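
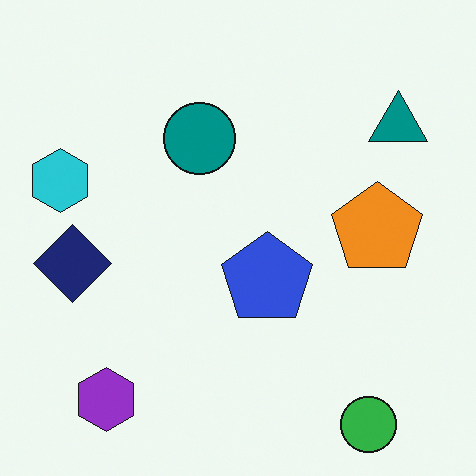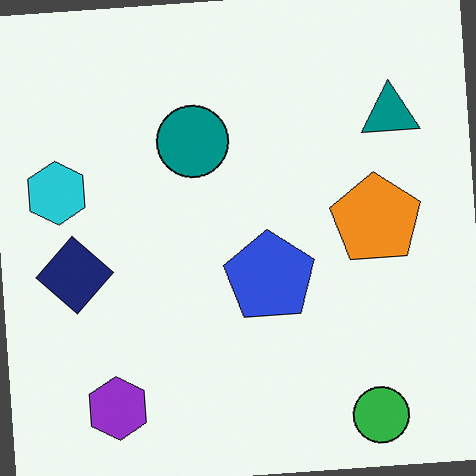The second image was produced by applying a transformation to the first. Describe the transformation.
The second image is the first rotated counter-clockwise by a small amount.

Every shape is tilted by the same angle and the image corners show triangular fill wedges — a whole-image rotation by a non-right angle.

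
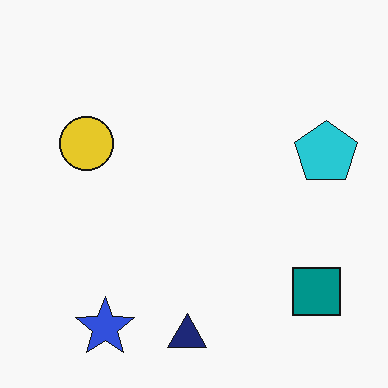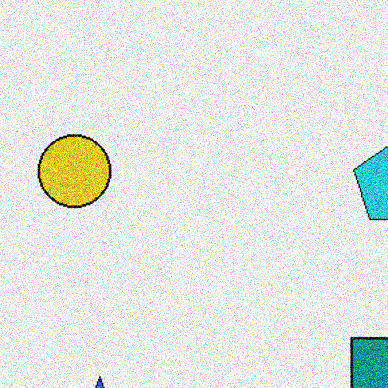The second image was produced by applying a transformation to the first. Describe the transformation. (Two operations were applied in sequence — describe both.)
The second image is the first cropped slightly and scaled back up, then degraded with strong gaussian noise.

The visible shapes are larger and the field of view is narrower; shapes near the original edges may be partly or wholly outside the frame — a crop-and-rescale. Random speckle covers the whole image, including the flat background.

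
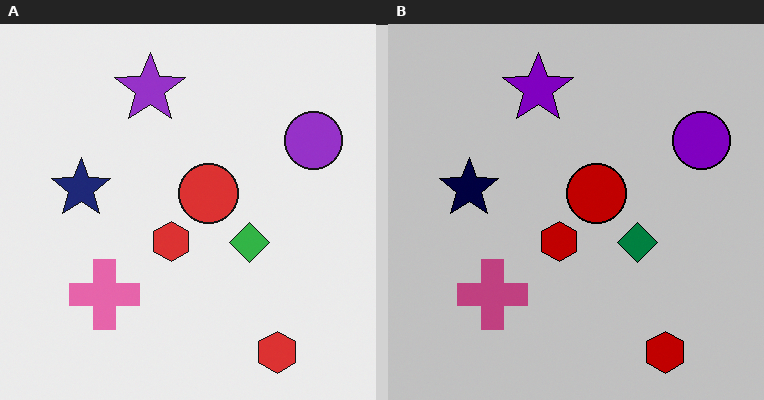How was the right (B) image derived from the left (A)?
Heavily posterized to just a handful of flat colors.

Each flat color has snapped to a coarser quantized level — most visibly, the near-white background has dropped to a flat grey.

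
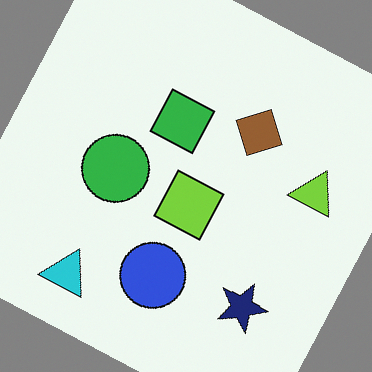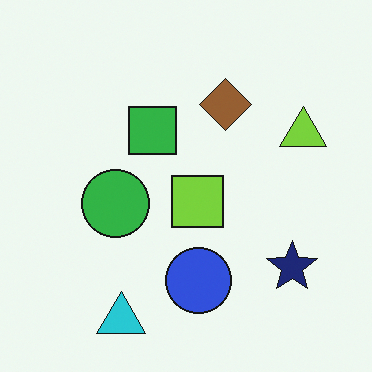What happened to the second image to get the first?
The first image is the second rotated clockwise by a clearly visible amount.

Every shape is tilted by the same angle and the image corners show triangular fill wedges — a whole-image rotation by a non-right angle.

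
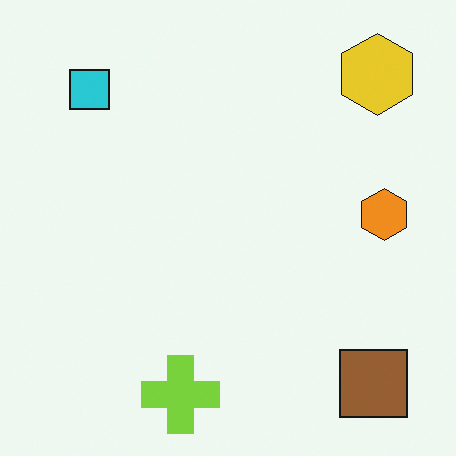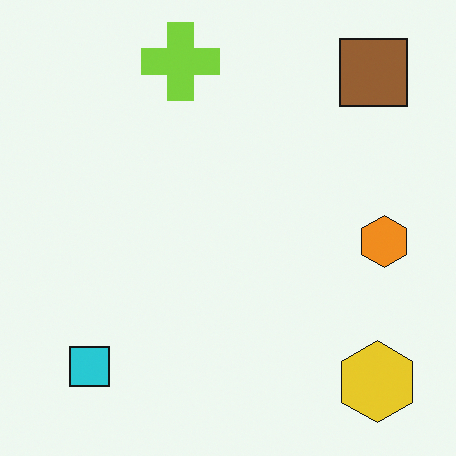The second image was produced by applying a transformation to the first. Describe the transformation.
The image was flipped vertically (top ↔ bottom).

The lime cross is in the bottom of the first image and the top of the second — shapes on opposite sides of the horizontal midline have swapped in a mirror flip.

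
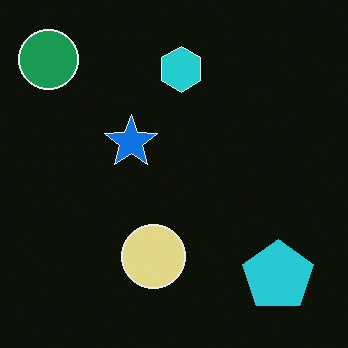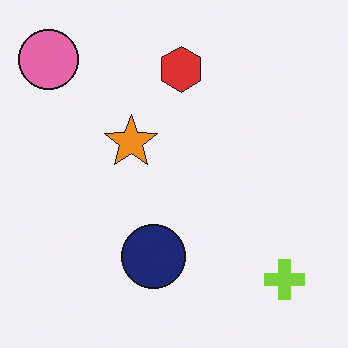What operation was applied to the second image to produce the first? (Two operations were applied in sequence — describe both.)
This is the original image color-inverted (negative), then overlaid with an additional cyan pentagon.

The light background has become dark and every shape's color is its complement — a photographic negative. A cyan pentagon appears in the first image that is absent from the second.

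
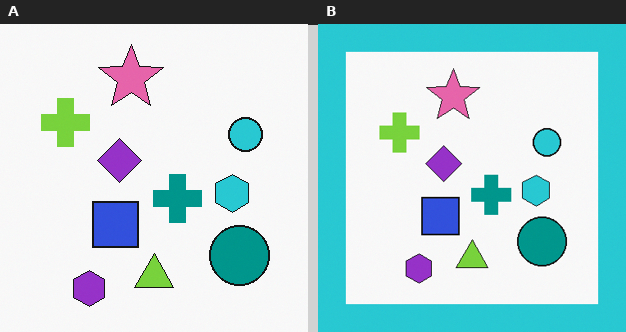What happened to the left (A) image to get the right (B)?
This is the original image framed with a cyan border.

A solid cyan frame runs around the edge of the right (B) image, with the content slightly shrunk inside it.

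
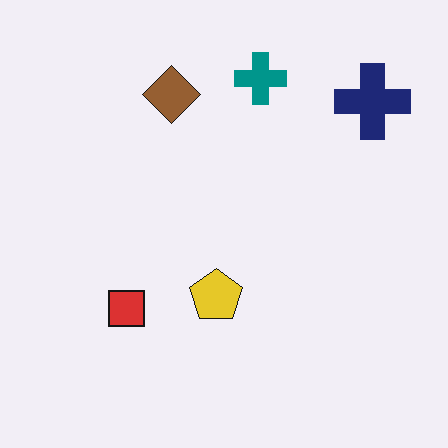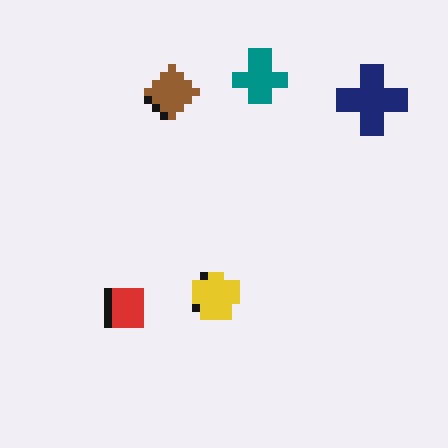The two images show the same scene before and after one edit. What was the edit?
It was pixelated into visible square blocks.

Shapes are reduced to large square blocks; fine edges and outlines are lost — a downscale-then-upscale (mosaic) effect.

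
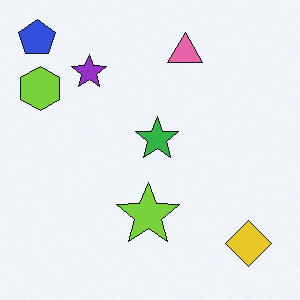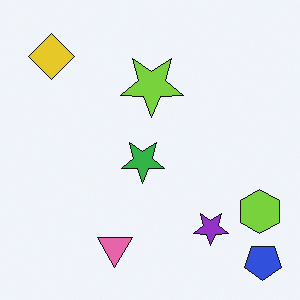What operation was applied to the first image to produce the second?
This is the original image rotated 180°.

The blue pentagon sits in the top-left of the first image and the bottom-right of the second — consistent with a whole-image 180° rotation.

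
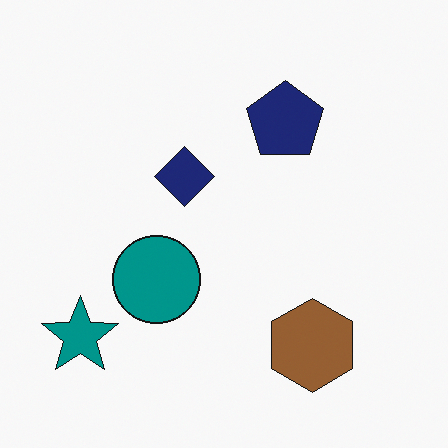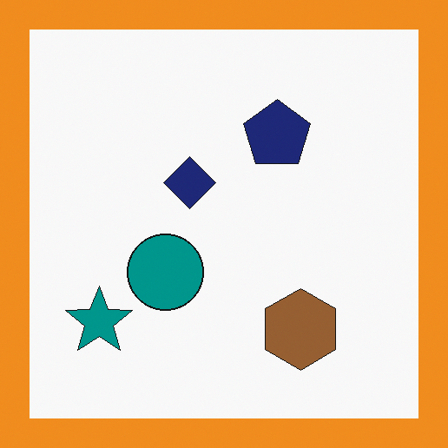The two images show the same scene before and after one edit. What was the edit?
It was framed with a orange border.

A solid orange frame runs around the edge of the second image, with the content slightly shrunk inside it.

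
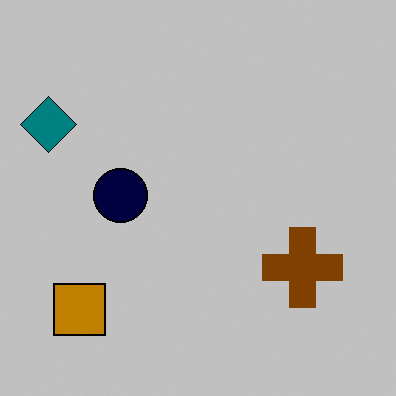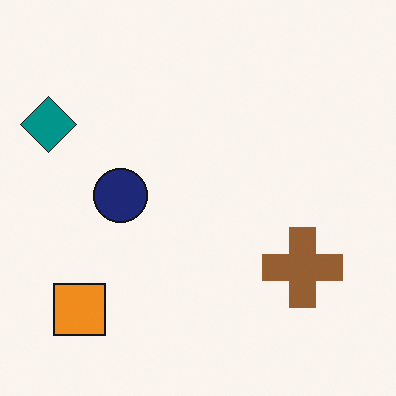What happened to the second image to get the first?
The image was heavily posterized to just a handful of flat colors.

Each flat color has snapped to a coarser quantized level — most visibly, the near-white background has dropped to a flat grey.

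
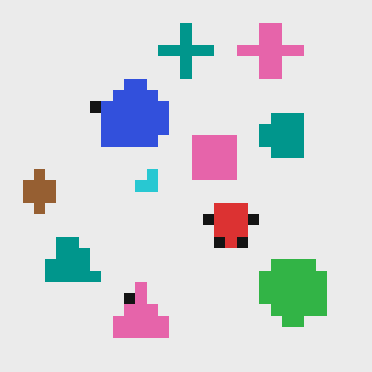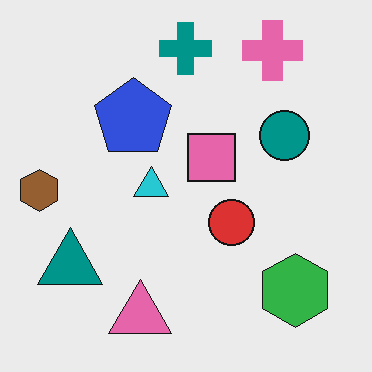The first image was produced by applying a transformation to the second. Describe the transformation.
Coarsely pixelated.

Shapes are reduced to large square blocks; fine edges and outlines are lost — a downscale-then-upscale (mosaic) effect.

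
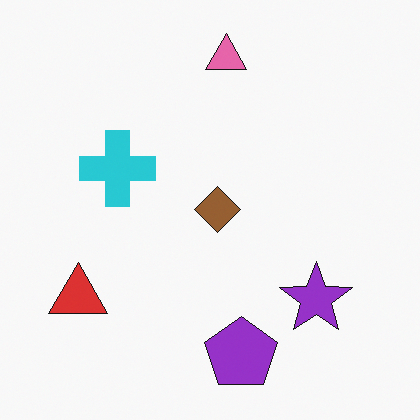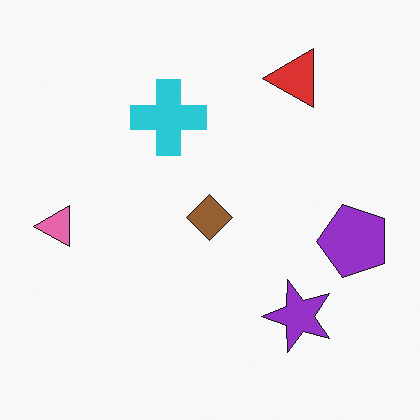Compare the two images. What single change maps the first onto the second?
It was transposed (reflected across the top-left ↔ bottom-right diagonal).

Shapes have swapped their row and column positions — what was in the top-right is now in the bottom-left — a diagonal reflection.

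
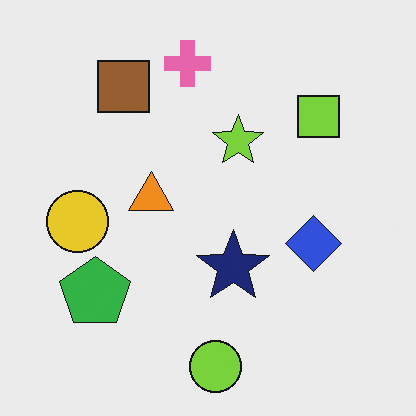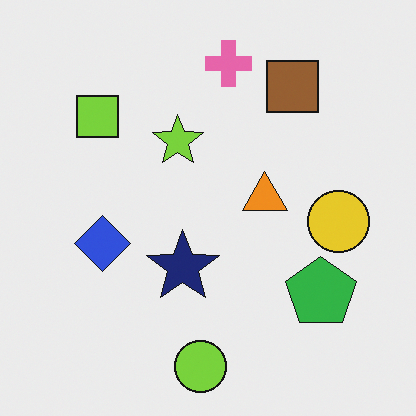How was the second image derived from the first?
Flipped horizontally (left ↔ right).

The yellow circle is in the left of the first image and the right of the second — shapes on opposite sides of the vertical midline have swapped in a mirror flip.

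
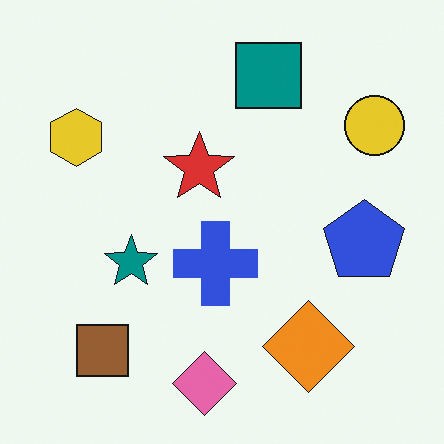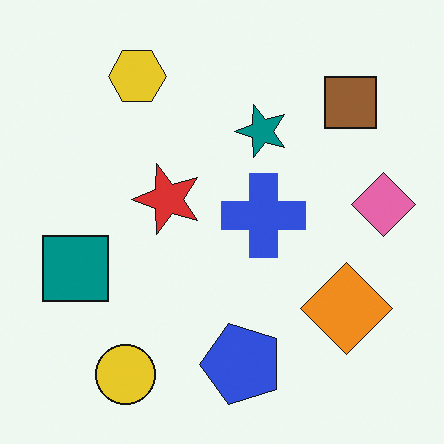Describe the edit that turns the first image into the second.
It was transposed (reflected across the top-left ↔ bottom-right diagonal).

Shapes have swapped their row and column positions — what was in the top-right is now in the bottom-left — a diagonal reflection.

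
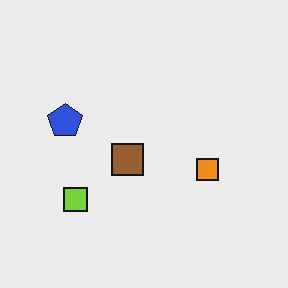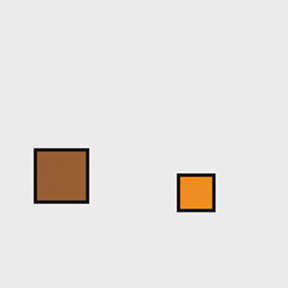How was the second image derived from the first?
The transformation is: cropped to a noticeably smaller region and rescaled.

The visible shapes are larger and the field of view is narrower; shapes near the original edges may be partly or wholly outside the frame — a crop-and-rescale.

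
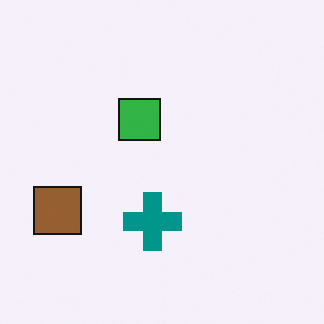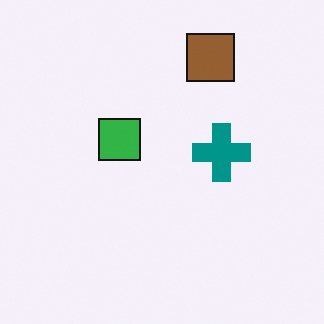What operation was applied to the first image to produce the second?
The image was transposed (reflected across the top-left ↔ bottom-right diagonal).

Shapes have swapped their row and column positions — what was in the top-right is now in the bottom-left — a diagonal reflection.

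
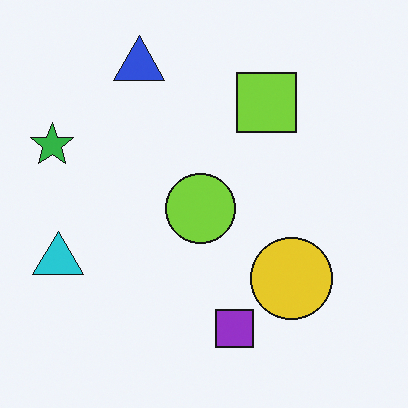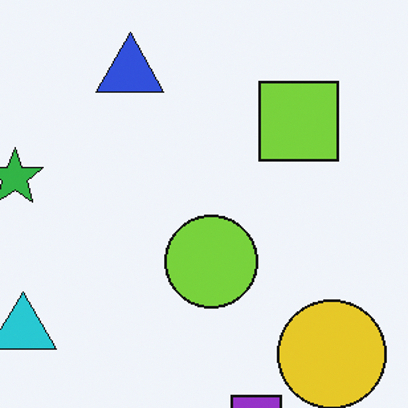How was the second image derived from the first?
It was cropped to a modestly smaller region and rescaled.

The visible shapes are larger and the field of view is narrower; shapes near the original edges may be partly or wholly outside the frame — a crop-and-rescale.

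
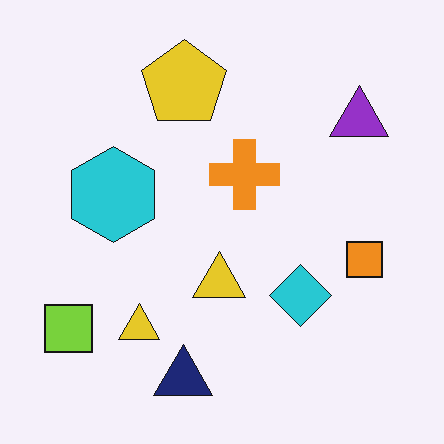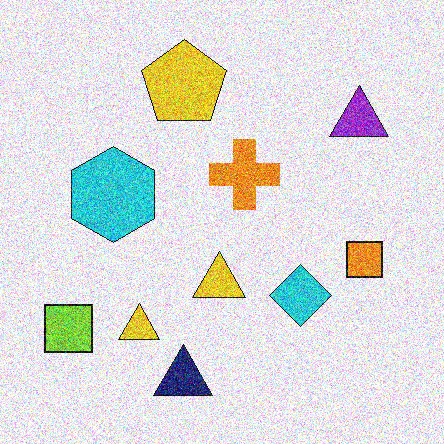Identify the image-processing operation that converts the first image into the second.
The second image is the first degraded with a thick layer of grain.

Random speckle covers the whole image, including the flat background.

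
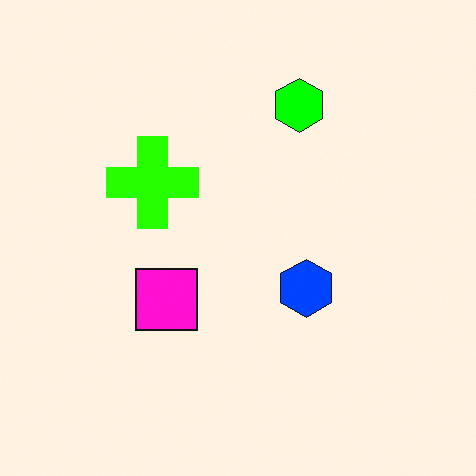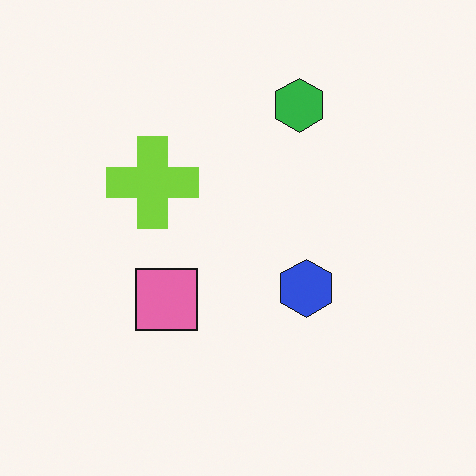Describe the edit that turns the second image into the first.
This is the original image heavily oversaturated.

All colors are more vivid — a global saturation change.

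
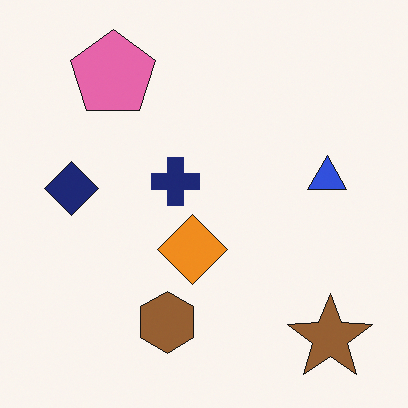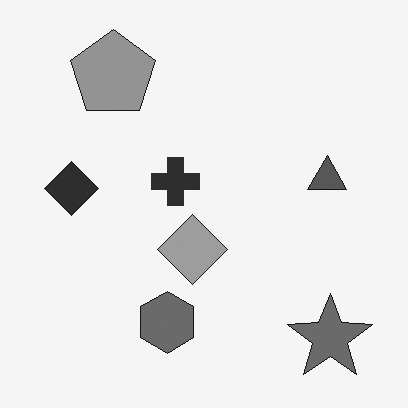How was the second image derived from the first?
It was converted to grayscale.

All color is removed — every shape is now a shade of grey.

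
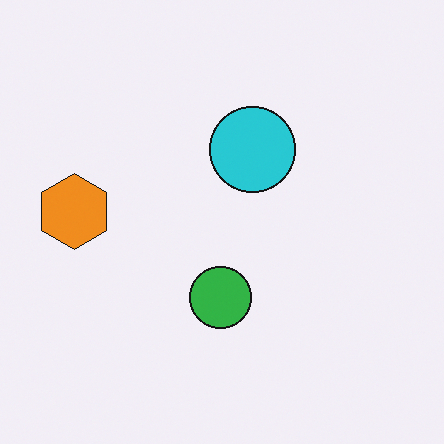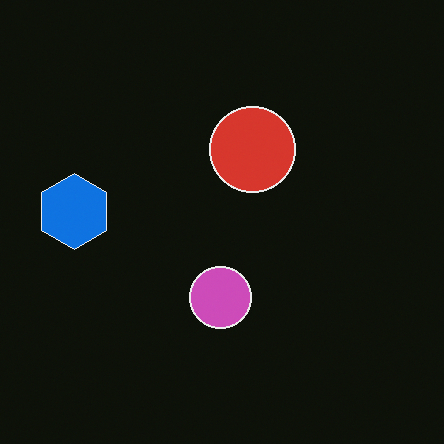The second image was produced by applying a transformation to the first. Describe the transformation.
The second image is the first color-inverted (negative).

The light background has become dark and every shape's color is its complement — a photographic negative.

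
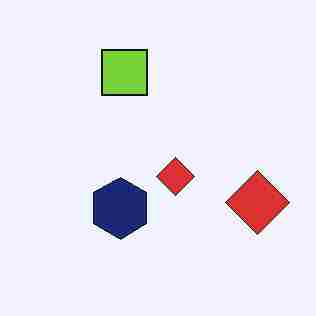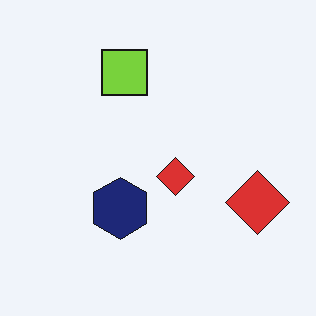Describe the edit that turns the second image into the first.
The image was heavily JPEG-compressed with obvious blocking artifacts.

Blocky 8×8 compression artifacts appear around shape edges and the flat background shows ringing — characteristic JPEG degradation.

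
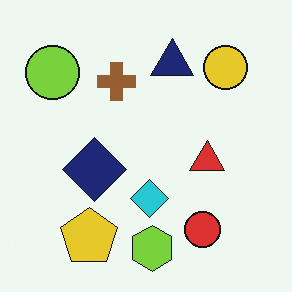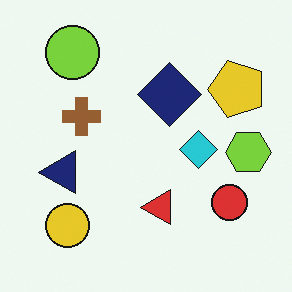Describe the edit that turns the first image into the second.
It was transposed (reflected across the top-left ↔ bottom-right diagonal).

Shapes have swapped their row and column positions — what was in the top-right is now in the bottom-left — a diagonal reflection.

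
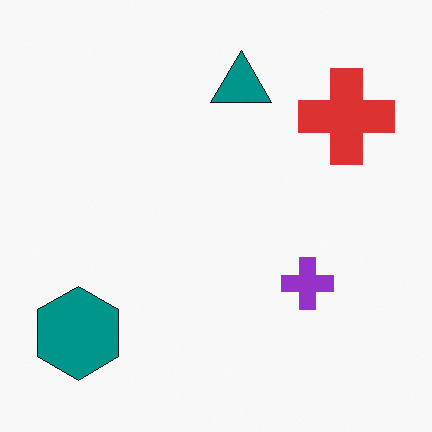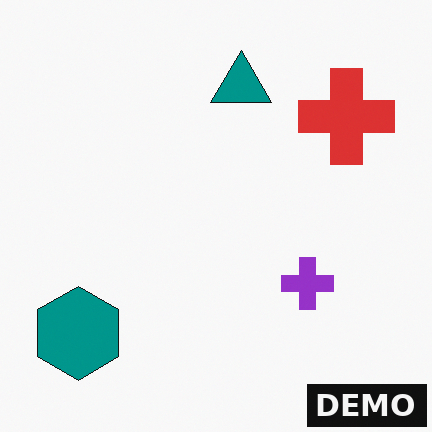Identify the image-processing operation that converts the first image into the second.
The second image is the first watermarked with the text "DEMO" in the lower-right corner.

A dark label reading "DEMO" appears in the lower-right corner.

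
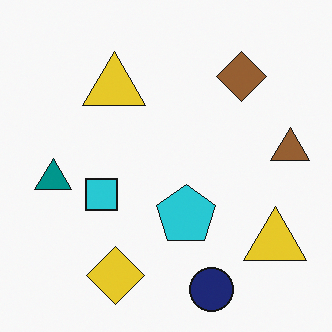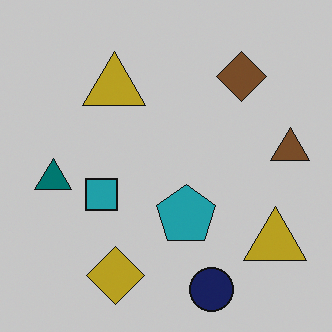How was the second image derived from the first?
The image was slightly darkened.

Every pixel — background and shapes alike — is uniformly darkened.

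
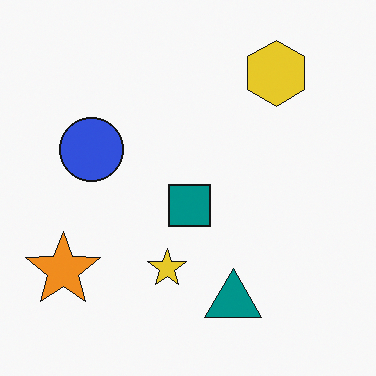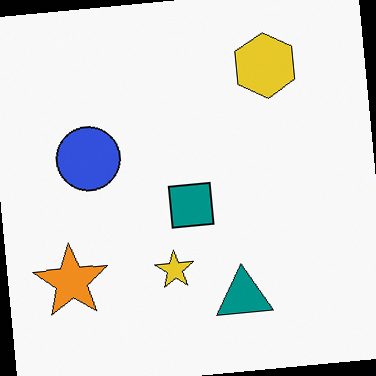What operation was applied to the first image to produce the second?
Rotated counter-clockwise by a small amount.

Every shape is tilted by the same angle and the image corners show triangular fill wedges — a whole-image rotation by a non-right angle.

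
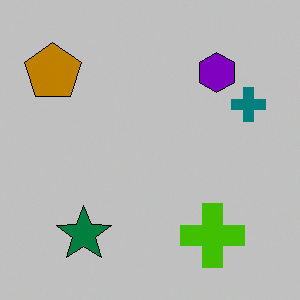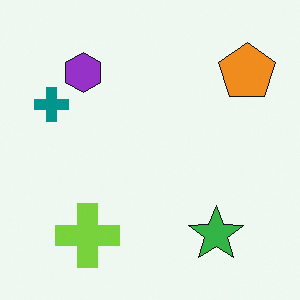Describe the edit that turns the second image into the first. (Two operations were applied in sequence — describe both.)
The image was flipped horizontally (left ↔ right), then heavily posterized to just a handful of flat colors.

The teal cross is in the left of the second image and the right of the first — shapes on opposite sides of the vertical midline have swapped in a mirror flip. Each flat color has snapped to a coarser quantized level — most visibly, the near-white background has dropped to a flat grey.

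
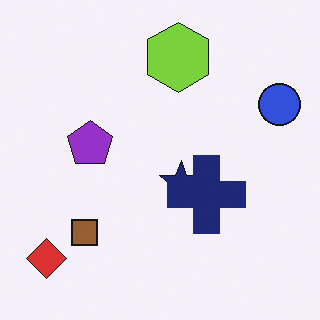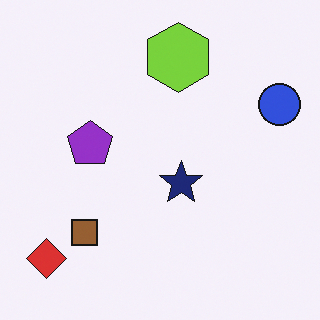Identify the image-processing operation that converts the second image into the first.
This is the original image overlaid with an additional navy cross.

A navy cross appears in the first image that is absent from the second.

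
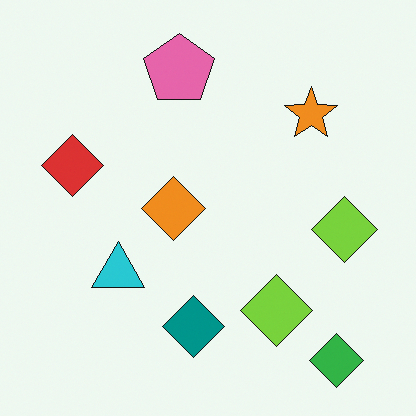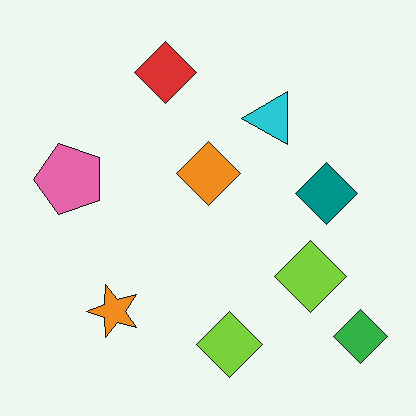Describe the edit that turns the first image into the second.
The transformation is: transposed (reflected across the top-left ↔ bottom-right diagonal).

Shapes have swapped their row and column positions — what was in the top-right is now in the bottom-left — a diagonal reflection.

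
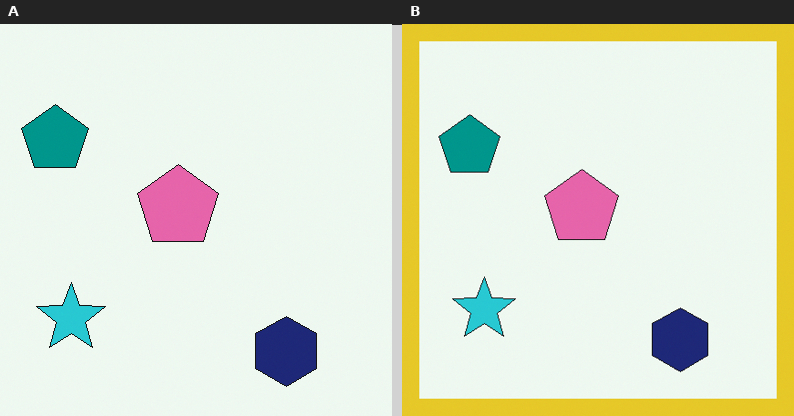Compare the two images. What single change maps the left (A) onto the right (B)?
The right (B) image is the left (A) framed with a yellow border.

A solid yellow frame runs around the edge of the right (B) image, with the content slightly shrunk inside it.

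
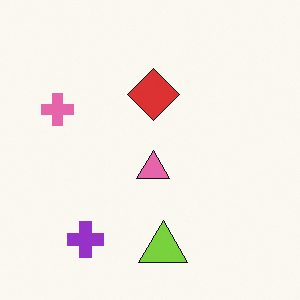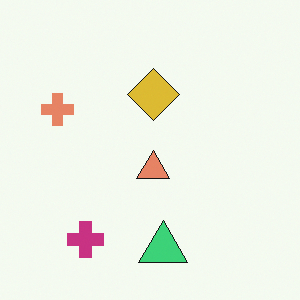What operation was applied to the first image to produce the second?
It was hue-shifted slightly.

Every shape's color has rotated by the same amount around the hue wheel — a uniform hue shift.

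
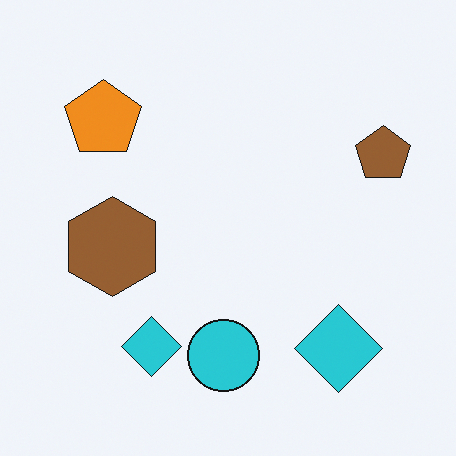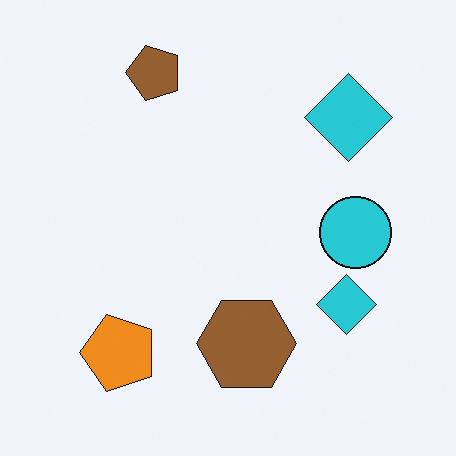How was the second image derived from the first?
This is the original image rotated 90° counter-clockwise.

The brown pentagon sits in the right of the first image and the top of the second — consistent with a whole-image 90° counter-clockwise rotation.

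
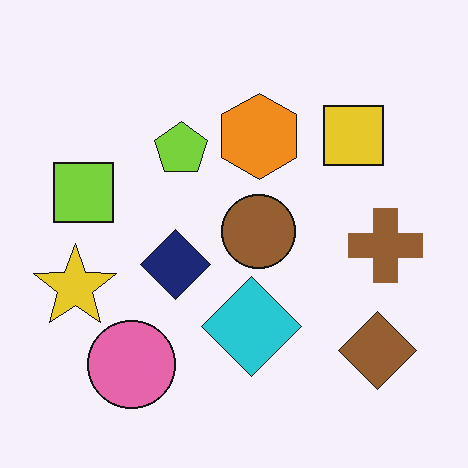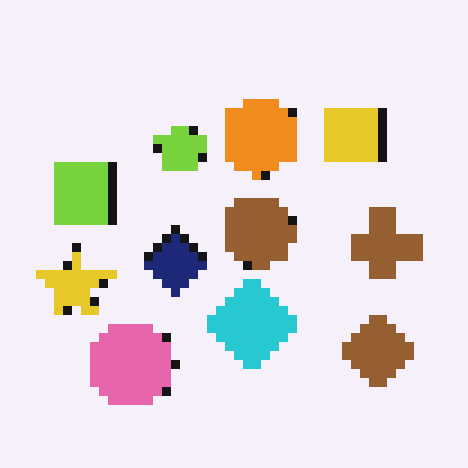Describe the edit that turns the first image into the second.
The image was coarsely pixelated.

Shapes are reduced to large square blocks; fine edges and outlines are lost — a downscale-then-upscale (mosaic) effect.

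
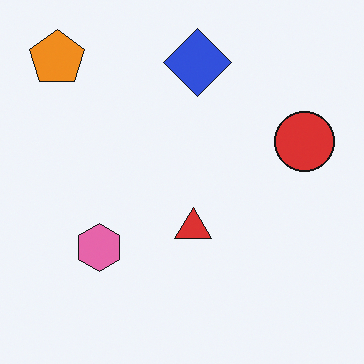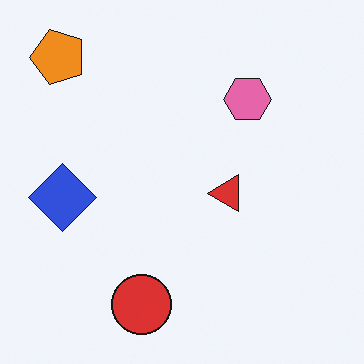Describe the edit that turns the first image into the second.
Transposed (reflected across the top-left ↔ bottom-right diagonal).

Shapes have swapped their row and column positions — what was in the top-right is now in the bottom-left — a diagonal reflection.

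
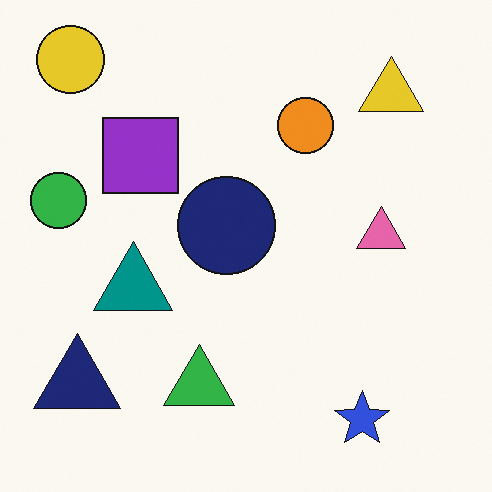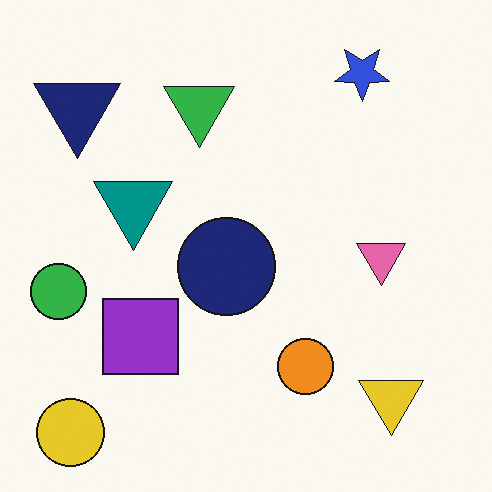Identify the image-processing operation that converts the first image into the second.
It was flipped vertically (top ↔ bottom).

The yellow circle is in the top-left of the first image and the bottom-left of the second — shapes on opposite sides of the horizontal midline have swapped in a mirror flip.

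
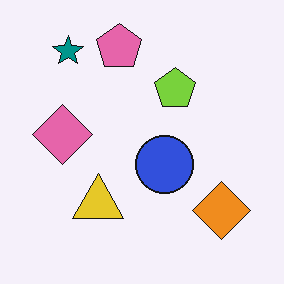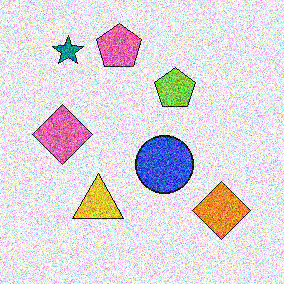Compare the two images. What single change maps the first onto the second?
It was degraded with heavy additive noise.

Random speckle covers the whole image, including the flat background.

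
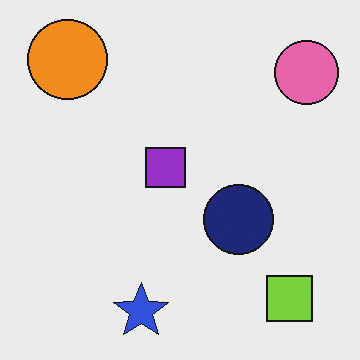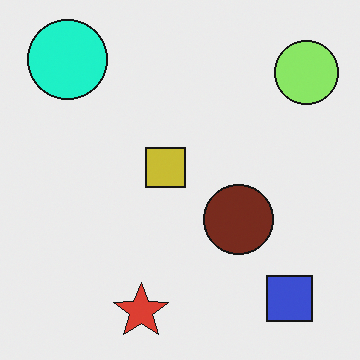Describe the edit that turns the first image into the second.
The image was hue-shifted noticeably.

Every shape's color has rotated by the same amount around the hue wheel — a uniform hue shift.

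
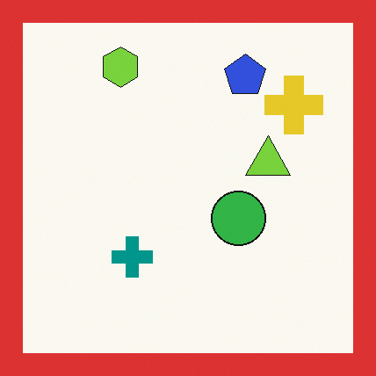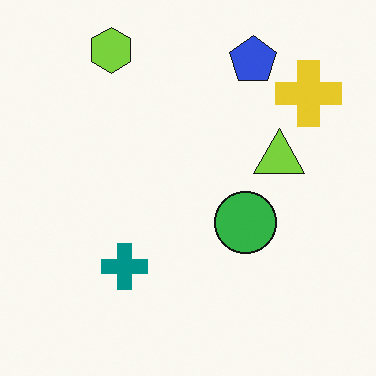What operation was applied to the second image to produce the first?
The first image is the second framed with a red border.

A solid red frame runs around the edge of the first image, with the content slightly shrunk inside it.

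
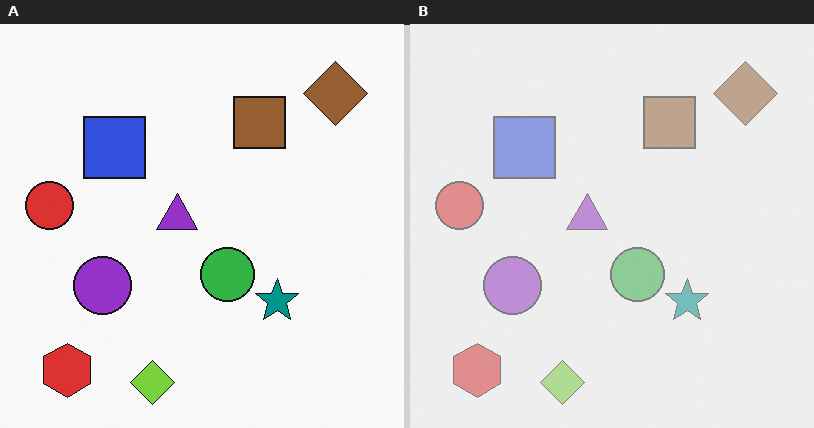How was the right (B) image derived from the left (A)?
Washed out (contrast reduced).

Tones are pushed toward mid-grey across the whole image — a global contrast change.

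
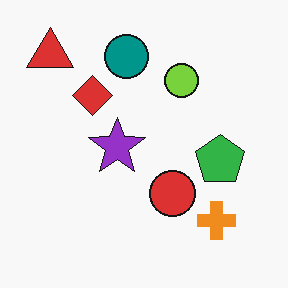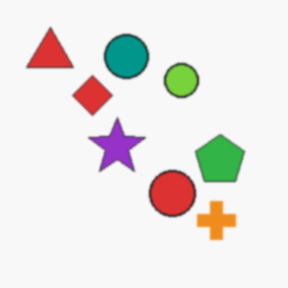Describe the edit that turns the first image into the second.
This is the original image lightly blurred.

Shape edges and outlines are uniformly softened across the whole image.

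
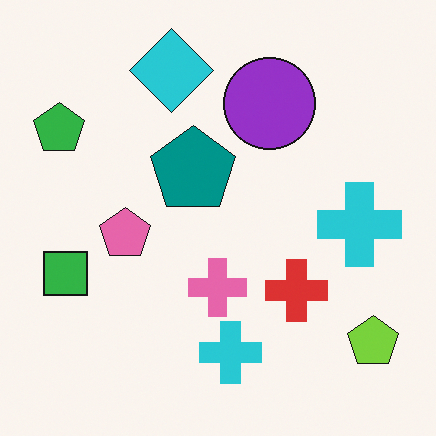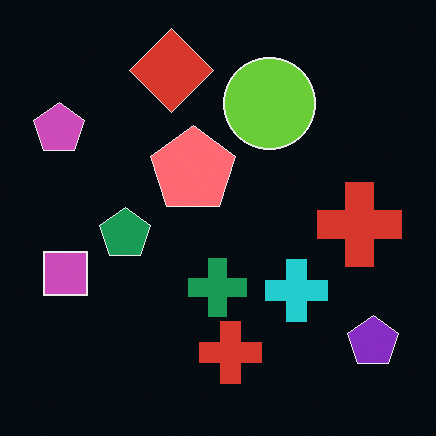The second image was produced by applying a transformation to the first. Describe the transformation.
The second image is the first color-inverted (negative).

The light background has become dark and every shape's color is its complement — a photographic negative.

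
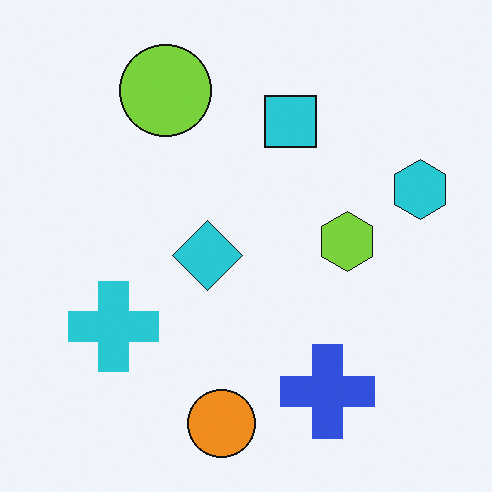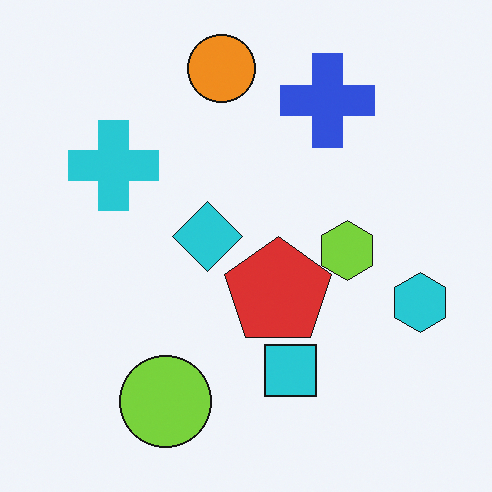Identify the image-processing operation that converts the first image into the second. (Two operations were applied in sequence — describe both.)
The transformation is: flipped vertically (top ↔ bottom), then overlaid with an additional red pentagon.

The orange circle is in the bottom of the first image and the top of the second — shapes on opposite sides of the horizontal midline have swapped in a mirror flip. A red pentagon appears in the second image that is absent from the first.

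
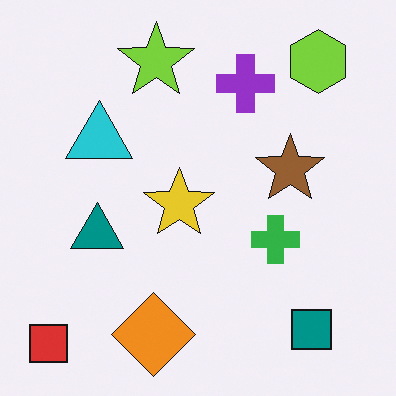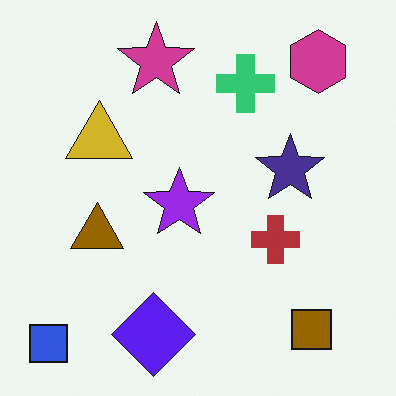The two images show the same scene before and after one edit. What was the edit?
It was hue-shifted by a large amount.

Every shape's color has rotated by the same amount around the hue wheel — a uniform hue shift.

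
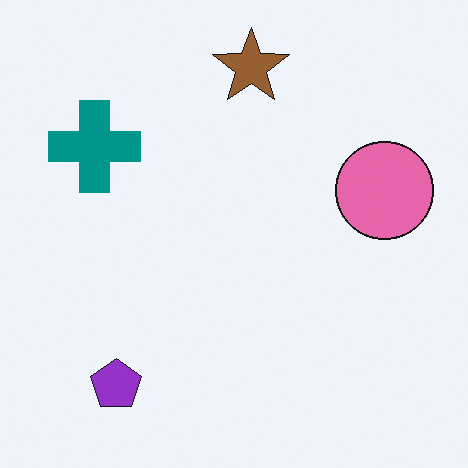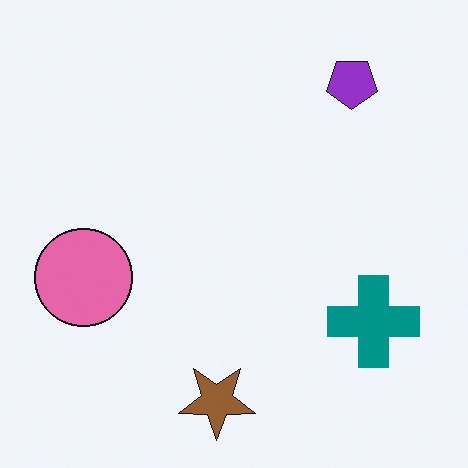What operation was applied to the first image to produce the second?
The transformation is: rotated 180°.

The purple pentagon sits in the bottom-left of the first image and the top-right of the second — consistent with a whole-image 180° rotation.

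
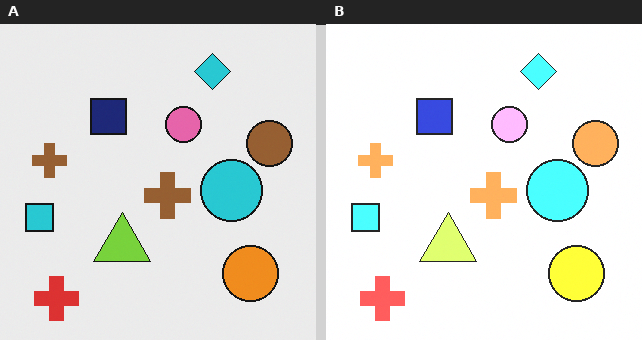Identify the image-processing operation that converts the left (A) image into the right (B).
It was substantially brightened.

Every pixel — background and shapes alike — is uniformly brightened.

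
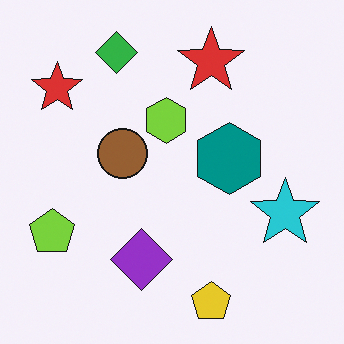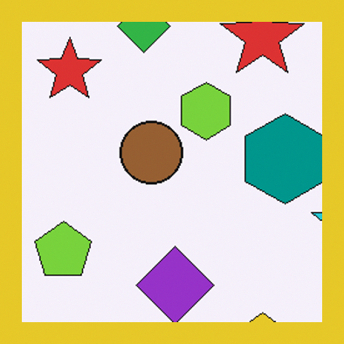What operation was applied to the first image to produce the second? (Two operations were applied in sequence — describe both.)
It was cropped to a modestly smaller region and rescaled, then framed with a yellow border.

The visible shapes are larger and the field of view is narrower; shapes near the original edges may be partly or wholly outside the frame — a crop-and-rescale. A solid yellow frame runs around the edge of the second image, with the content slightly shrunk inside it.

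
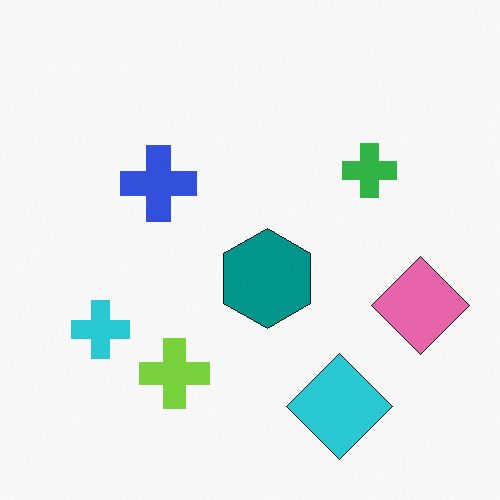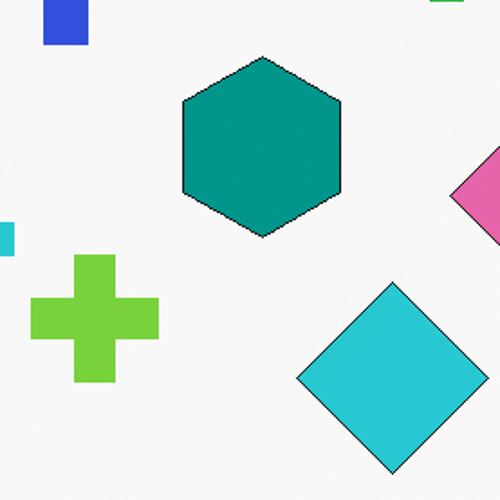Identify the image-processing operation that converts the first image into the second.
This is the original image cropped tightly and scaled back up.

The visible shapes are larger and the field of view is narrower; shapes near the original edges may be partly or wholly outside the frame — a crop-and-rescale.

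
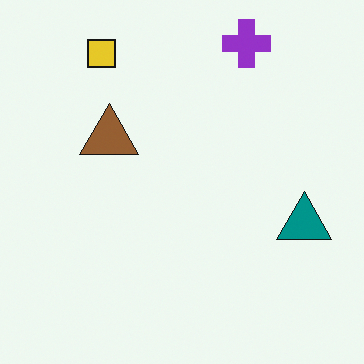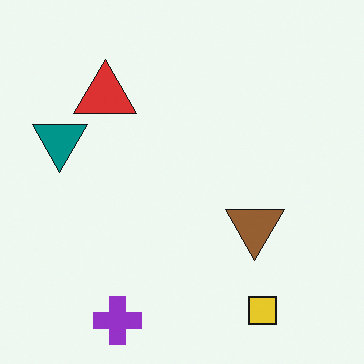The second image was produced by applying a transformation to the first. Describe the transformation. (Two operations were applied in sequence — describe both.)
It was rotated 180°, then overlaid with an additional red triangle.

The purple cross sits in the top-right of the first image and the bottom-left of the second — consistent with a whole-image 180° rotation. A red triangle appears in the second image that is absent from the first.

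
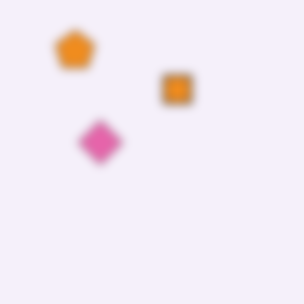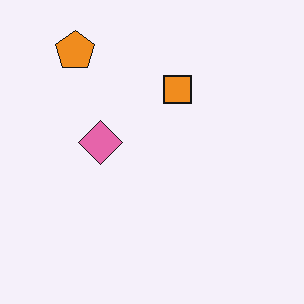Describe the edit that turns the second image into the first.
The first image is the second noticeably gaussian-blurred.

Shape edges and outlines are uniformly softened across the whole image.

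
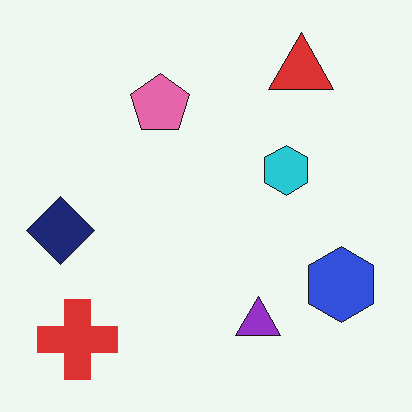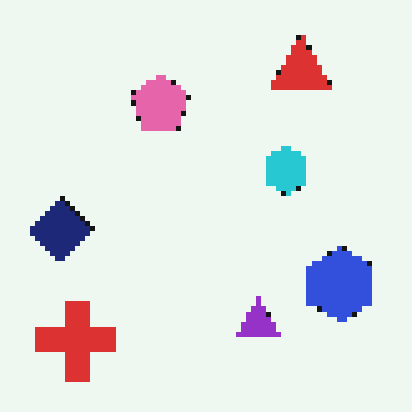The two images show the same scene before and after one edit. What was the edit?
The image was lightly pixelated (a mild mosaic effect).

Shapes are reduced to large square blocks; fine edges and outlines are lost — a downscale-then-upscale (mosaic) effect.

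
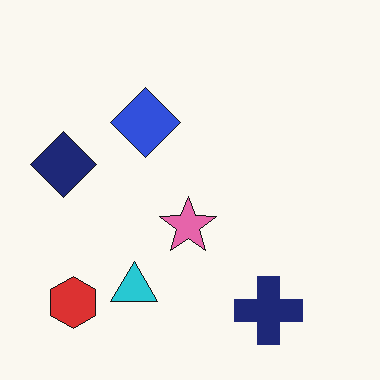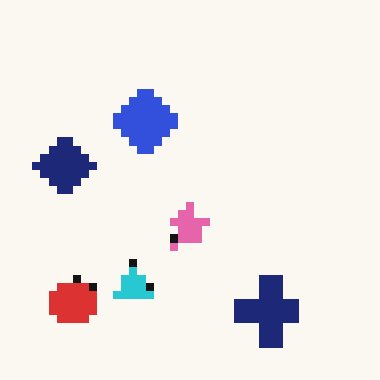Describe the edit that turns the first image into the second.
Pixelated into visible square blocks.

Shapes are reduced to large square blocks; fine edges and outlines are lost — a downscale-then-upscale (mosaic) effect.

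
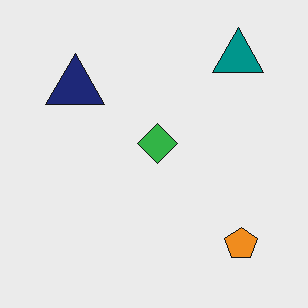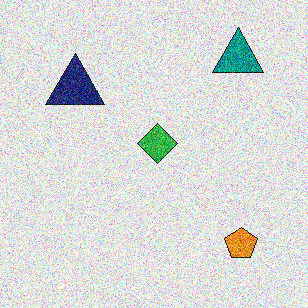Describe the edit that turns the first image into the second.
The transformation is: degraded with heavy additive noise.

Random speckle covers the whole image, including the flat background.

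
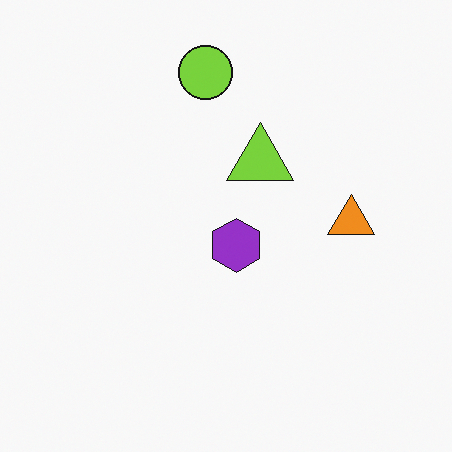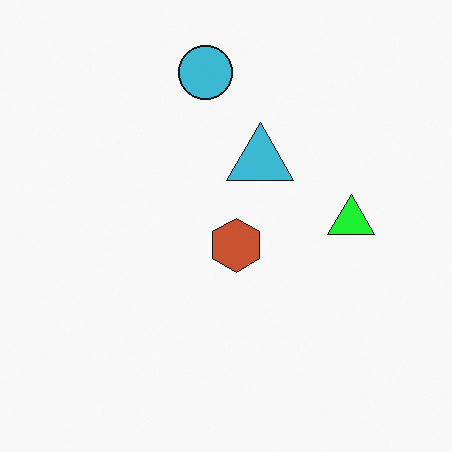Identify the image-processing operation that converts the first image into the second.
The second image is the first hue-shifted noticeably.

Every shape's color has rotated by the same amount around the hue wheel — a uniform hue shift.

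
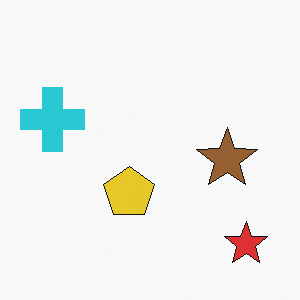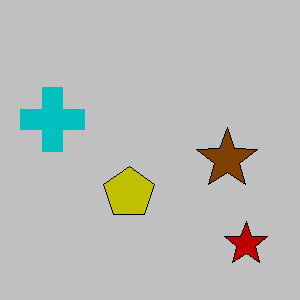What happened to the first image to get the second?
This is the original image heavily posterized to just a handful of flat colors.

Each flat color has snapped to a coarser quantized level — most visibly, the near-white background has dropped to a flat grey.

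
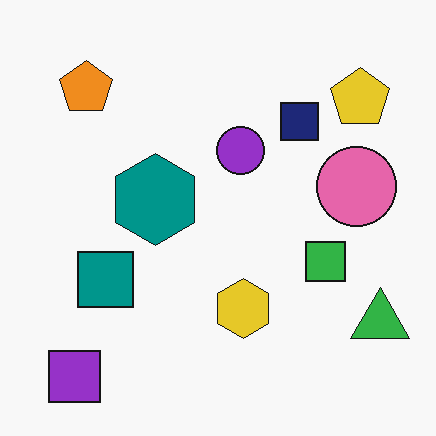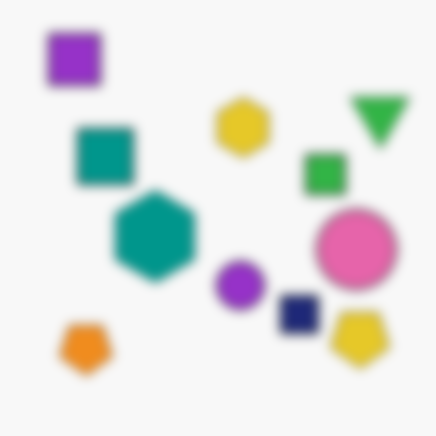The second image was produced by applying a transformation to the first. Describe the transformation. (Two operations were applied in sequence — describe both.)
The image was strongly gaussian-blurred, then flipped vertically (top ↔ bottom).

Shape edges and outlines are uniformly softened across the whole image. The purple square is in the bottom-left of the first image and the top-left of the second — shapes on opposite sides of the horizontal midline have swapped in a mirror flip.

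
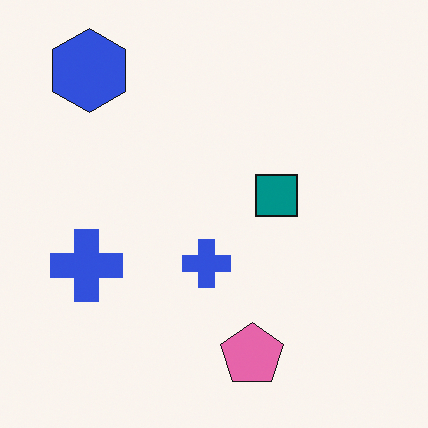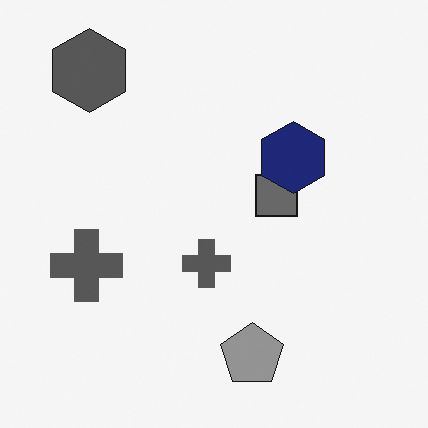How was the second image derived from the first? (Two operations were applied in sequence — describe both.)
The second image is the first converted to grayscale, then overlaid with an additional navy hexagon.

All color is removed — every shape is now a shade of grey. A navy hexagon appears in the second image that is absent from the first.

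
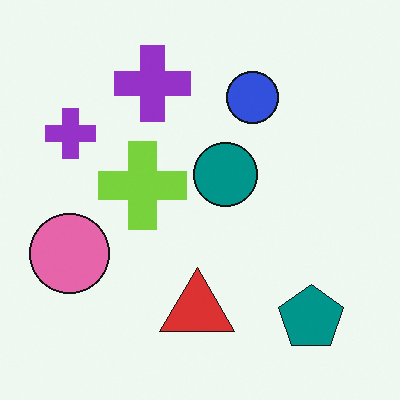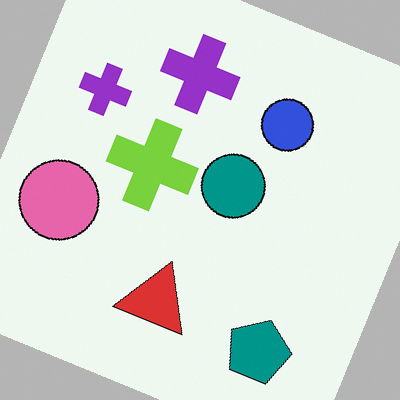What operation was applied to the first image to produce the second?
The second image is the first rotated clockwise by a moderate amount.

Every shape is tilted by the same angle and the image corners show triangular fill wedges — a whole-image rotation by a non-right angle.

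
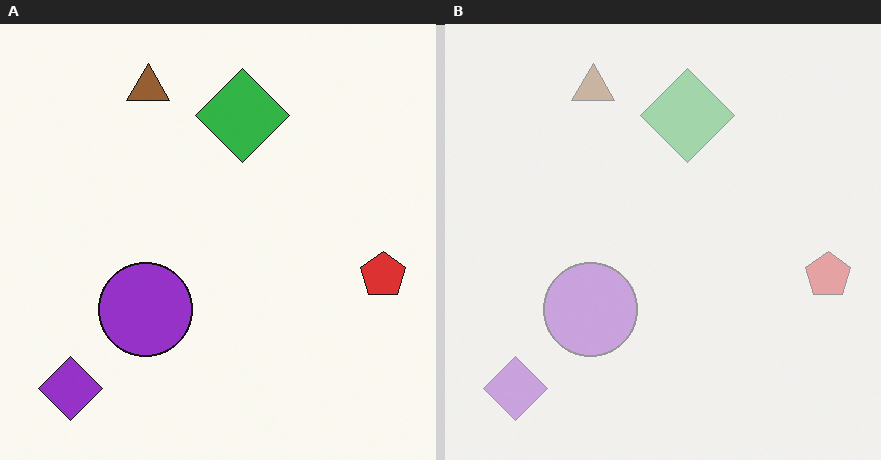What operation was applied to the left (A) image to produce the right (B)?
Washed out (contrast reduced).

Tones are pushed toward mid-grey across the whole image — a global contrast change.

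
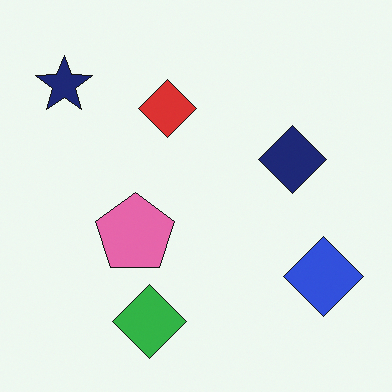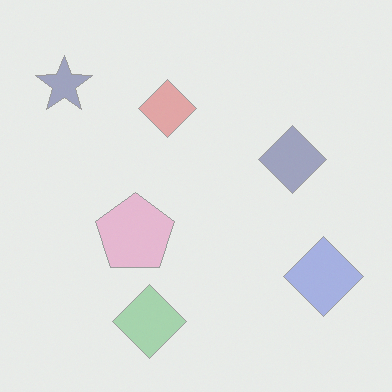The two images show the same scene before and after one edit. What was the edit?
The transformation is: washed out (contrast reduced).

Tones are pushed toward mid-grey across the whole image — a global contrast change.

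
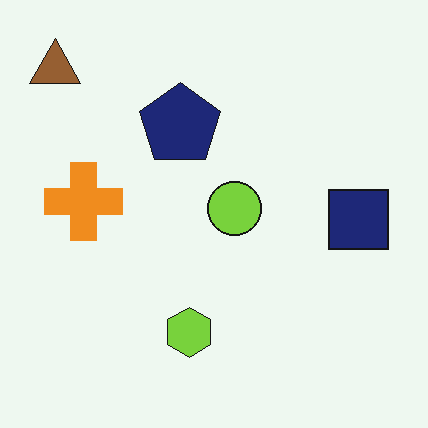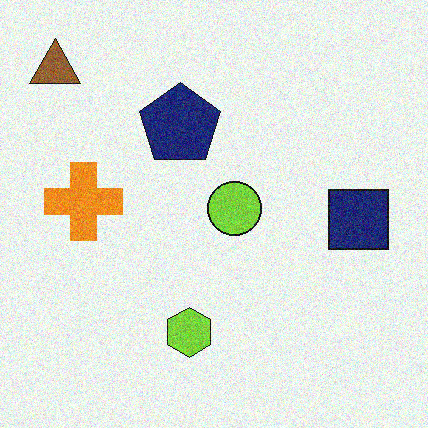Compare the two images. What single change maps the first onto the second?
It was degraded with visible gaussian noise.

Random speckle covers the whole image, including the flat background.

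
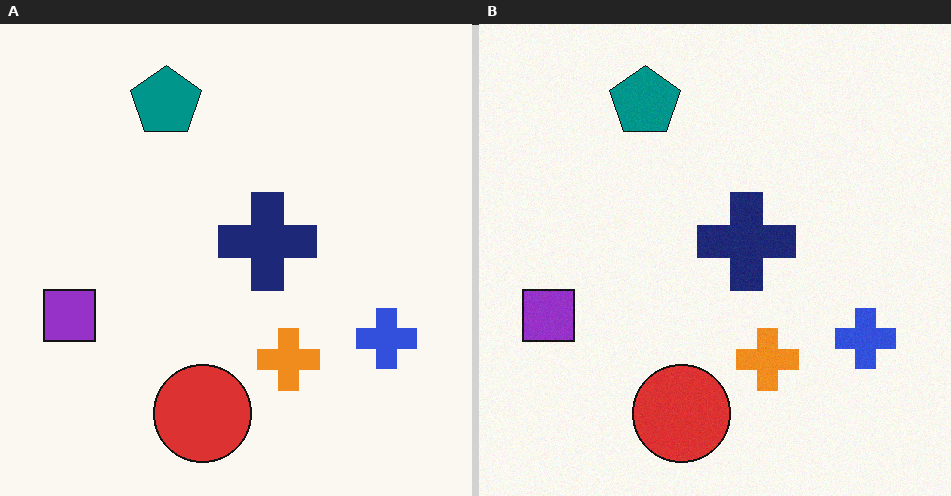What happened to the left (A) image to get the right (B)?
The right (B) image is the left (A) degraded with light additive noise.

Random speckle covers the whole image, including the flat background.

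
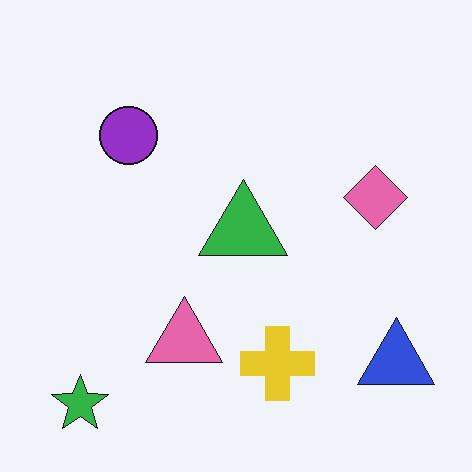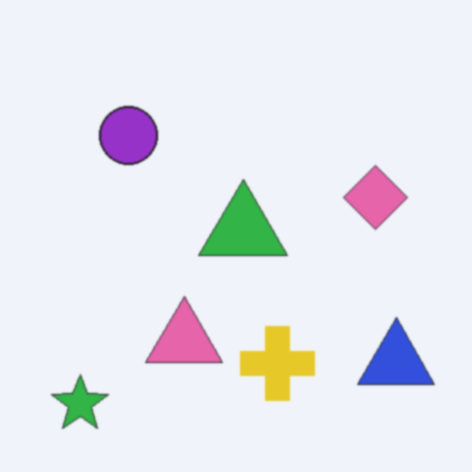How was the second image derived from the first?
The transformation is: slightly softened.

Shape edges and outlines are uniformly softened across the whole image.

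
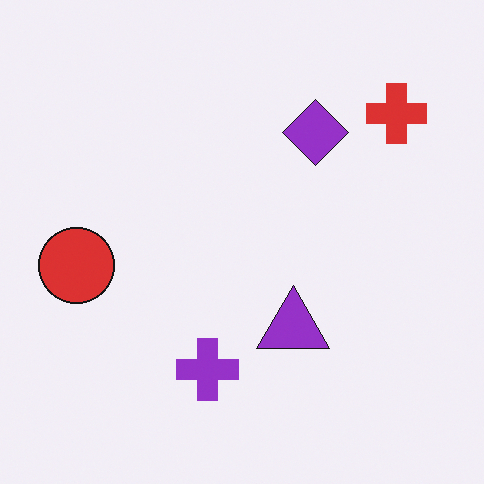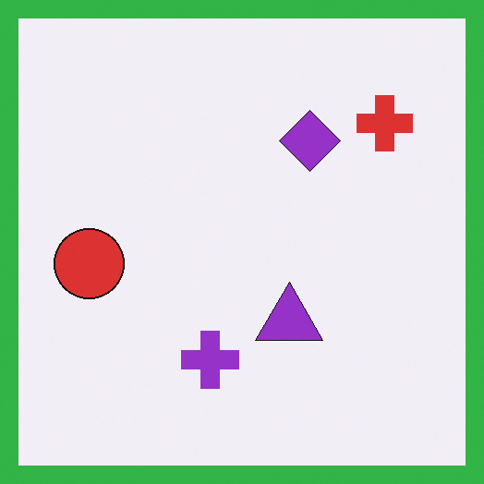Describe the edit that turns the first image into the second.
Framed with a green border.

A solid green frame runs around the edge of the second image, with the content slightly shrunk inside it.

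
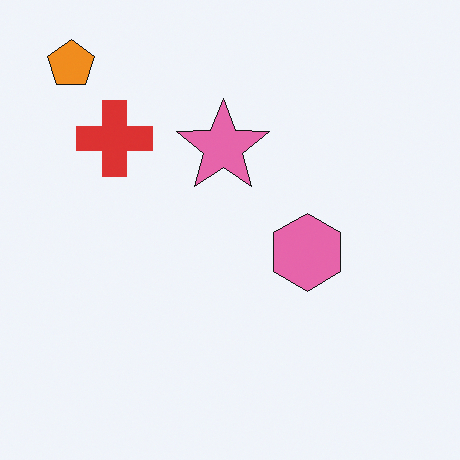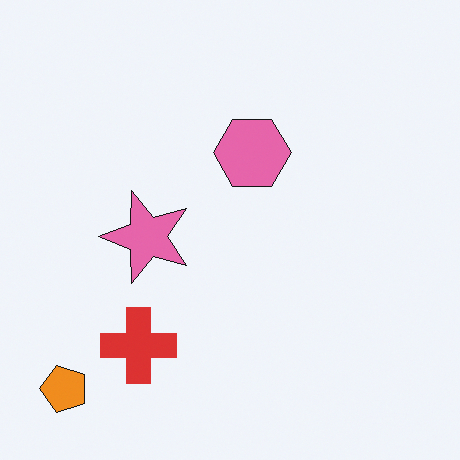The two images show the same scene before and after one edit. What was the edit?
The image was rotated 90° counter-clockwise.

The orange pentagon sits in the top-left of the first image and the bottom-left of the second — consistent with a whole-image 90° counter-clockwise rotation.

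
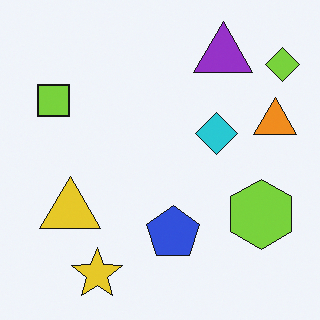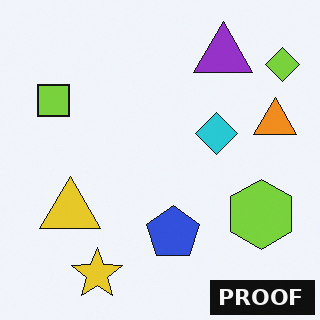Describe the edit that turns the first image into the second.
Watermarked with the text "PROOF" in the lower-right corner.

A dark label reading "PROOF" appears in the lower-right corner.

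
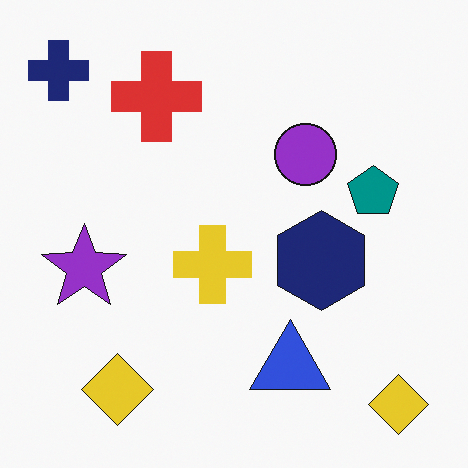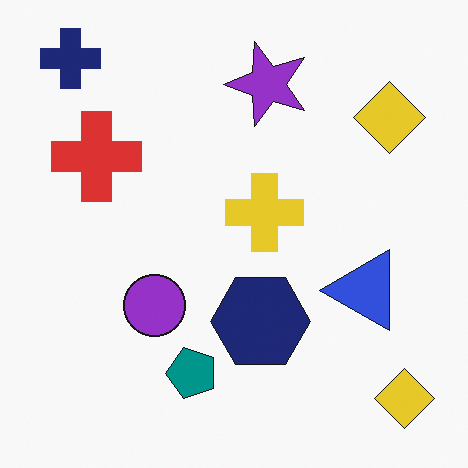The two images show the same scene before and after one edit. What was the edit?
The image was transposed (reflected across the top-left ↔ bottom-right diagonal).

Shapes have swapped their row and column positions — what was in the top-right is now in the bottom-left — a diagonal reflection.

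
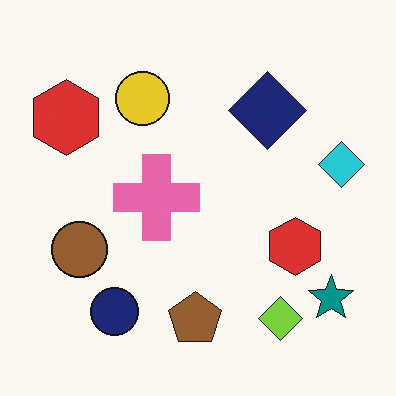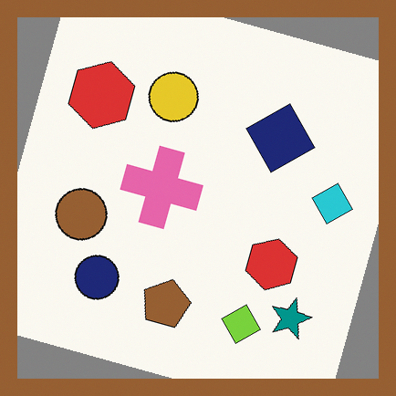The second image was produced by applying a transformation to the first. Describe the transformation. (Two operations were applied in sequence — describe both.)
Rotated clockwise by a clearly visible amount, then framed with a brown border.

Every shape is tilted by the same angle and the image corners show triangular fill wedges — a whole-image rotation by a non-right angle. A solid brown frame runs around the edge of the second image, with the content slightly shrunk inside it.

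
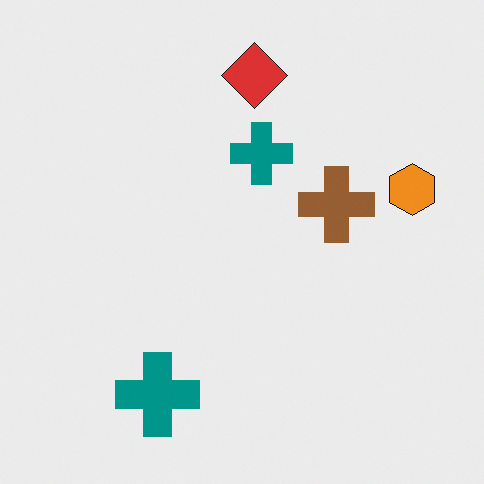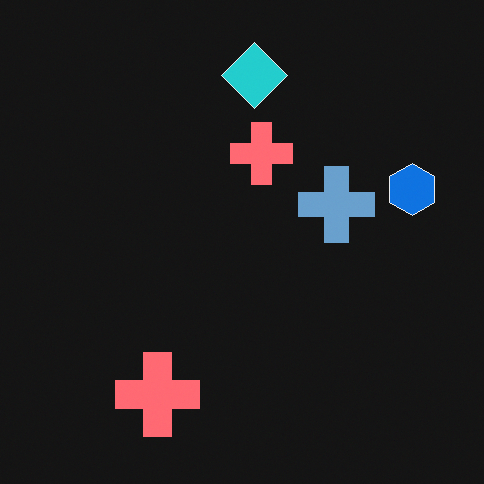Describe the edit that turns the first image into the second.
The second image is the first color-inverted (negative).

The light background has become dark and every shape's color is its complement — a photographic negative.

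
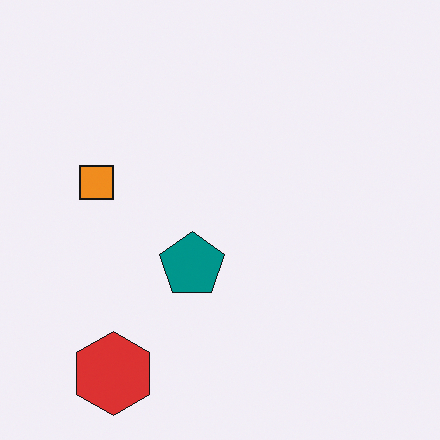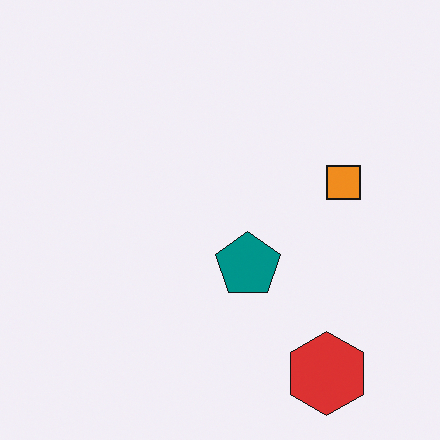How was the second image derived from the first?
The image was flipped horizontally (left ↔ right).

The orange square is in the left of the first image and the right of the second — shapes on opposite sides of the vertical midline have swapped in a mirror flip.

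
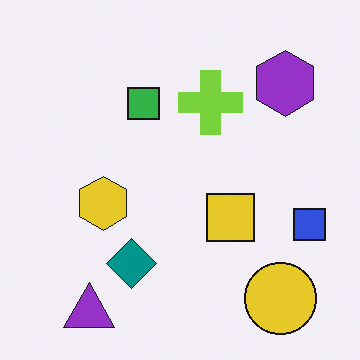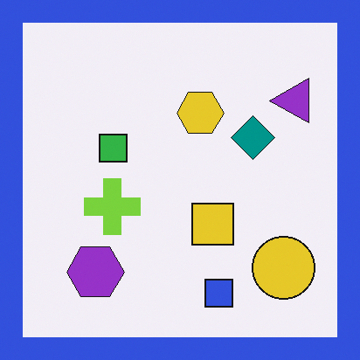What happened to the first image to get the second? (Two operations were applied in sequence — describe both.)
The image was transposed (reflected across the top-left ↔ bottom-right diagonal), then framed with a blue border.

Shapes have swapped their row and column positions — what was in the top-right is now in the bottom-left — a diagonal reflection. A solid blue frame runs around the edge of the second image, with the content slightly shrunk inside it.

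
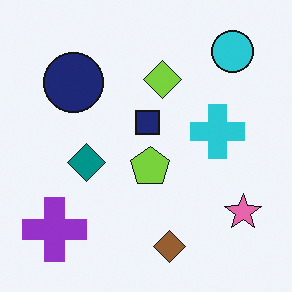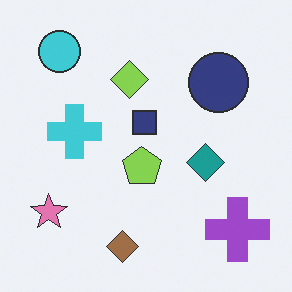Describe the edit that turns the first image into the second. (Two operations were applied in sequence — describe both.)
The transformation is: flipped horizontally (left ↔ right), then given slightly reduced contrast.

The pink star is in the bottom-right of the first image and the bottom-left of the second — shapes on opposite sides of the vertical midline have swapped in a mirror flip. Tones are pushed toward mid-grey across the whole image — a global contrast change.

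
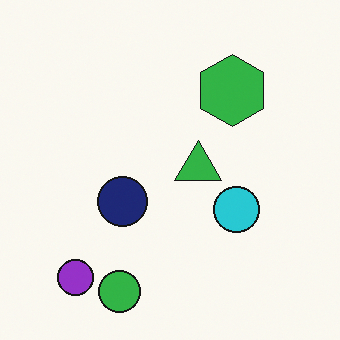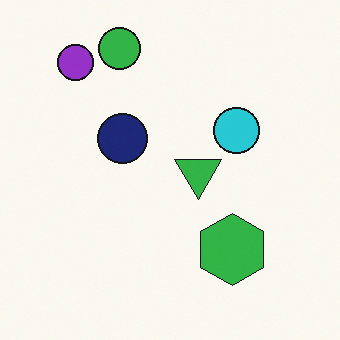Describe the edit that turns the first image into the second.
The image was flipped vertically (top ↔ bottom).

The green circle is in the bottom of the first image and the top of the second — shapes on opposite sides of the horizontal midline have swapped in a mirror flip.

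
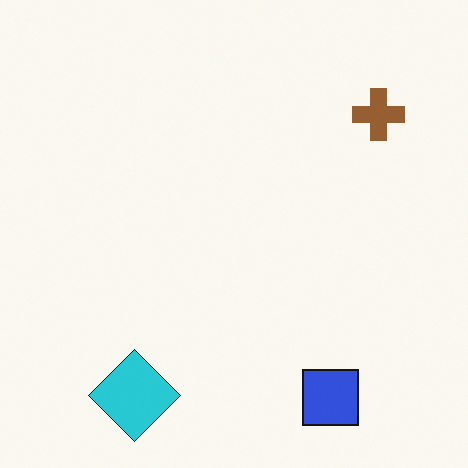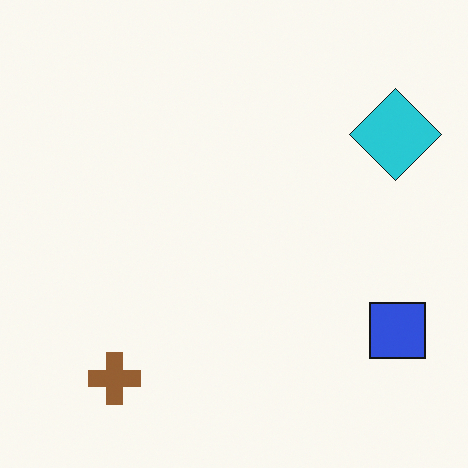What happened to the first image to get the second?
This is the original image transposed (reflected across the top-left ↔ bottom-right diagonal).

Shapes have swapped their row and column positions — what was in the top-right is now in the bottom-left — a diagonal reflection.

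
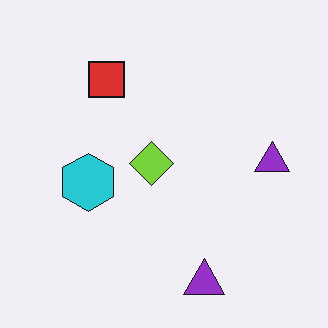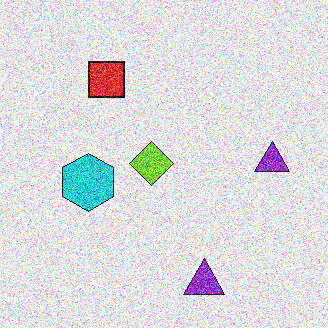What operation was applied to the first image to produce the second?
The image was degraded with strong gaussian noise.

Random speckle covers the whole image, including the flat background.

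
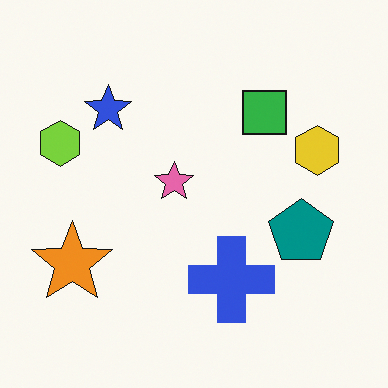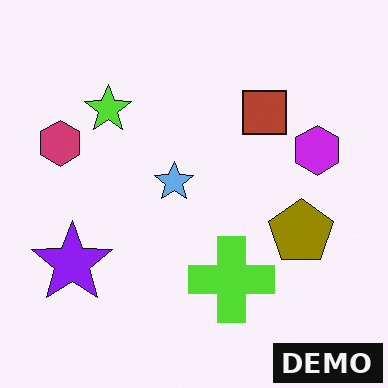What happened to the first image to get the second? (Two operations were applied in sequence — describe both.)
It was hue-shifted through roughly half the color wheel, then watermarked with the text "DEMO" in the lower-right corner.

Every shape's color has rotated by the same amount around the hue wheel — a uniform hue shift. A dark label reading "DEMO" appears in the lower-right corner.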